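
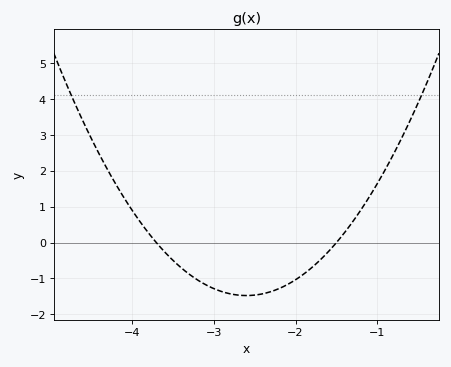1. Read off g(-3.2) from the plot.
-1.04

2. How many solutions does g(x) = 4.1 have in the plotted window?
2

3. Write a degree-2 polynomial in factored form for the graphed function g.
y = 1.22(x + 3.7)(x + 1.5)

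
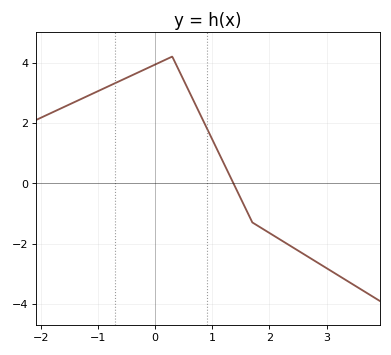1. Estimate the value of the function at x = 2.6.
-2.35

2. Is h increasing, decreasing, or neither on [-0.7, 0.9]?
neither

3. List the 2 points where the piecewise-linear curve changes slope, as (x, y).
(0.3, 4.2); (1.7, -1.3)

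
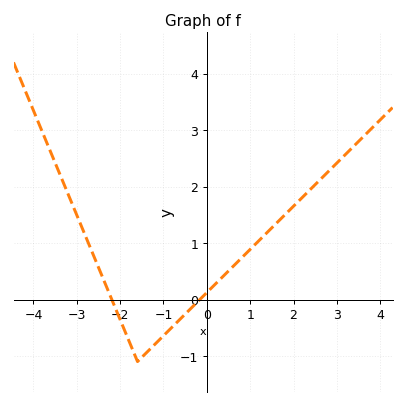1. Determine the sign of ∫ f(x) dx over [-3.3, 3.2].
positive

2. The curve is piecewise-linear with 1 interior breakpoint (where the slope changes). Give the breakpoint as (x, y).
(-1.6, -1.1)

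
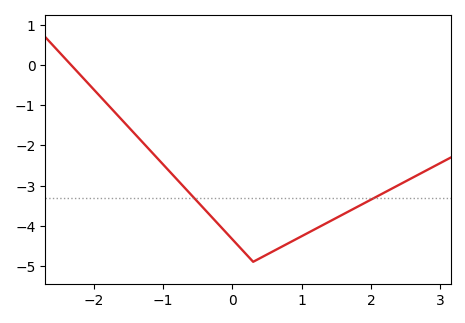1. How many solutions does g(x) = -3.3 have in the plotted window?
2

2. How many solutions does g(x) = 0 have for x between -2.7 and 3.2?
1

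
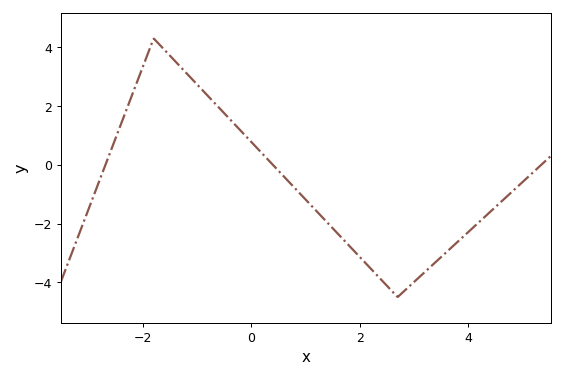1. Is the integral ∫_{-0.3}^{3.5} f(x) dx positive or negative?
negative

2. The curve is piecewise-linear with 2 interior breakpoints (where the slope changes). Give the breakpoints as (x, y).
(-1.8, 4.3); (2.7, -4.5)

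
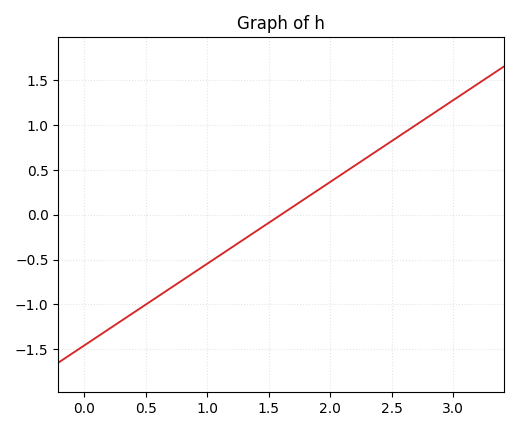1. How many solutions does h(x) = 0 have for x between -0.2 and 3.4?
1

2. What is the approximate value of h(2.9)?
1.2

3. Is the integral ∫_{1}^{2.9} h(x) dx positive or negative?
positive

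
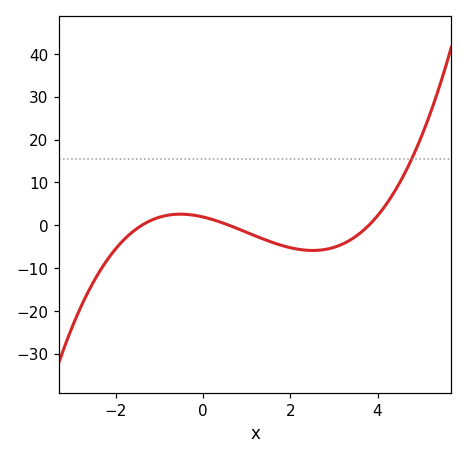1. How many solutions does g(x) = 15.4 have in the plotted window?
1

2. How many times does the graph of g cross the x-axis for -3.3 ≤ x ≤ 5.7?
3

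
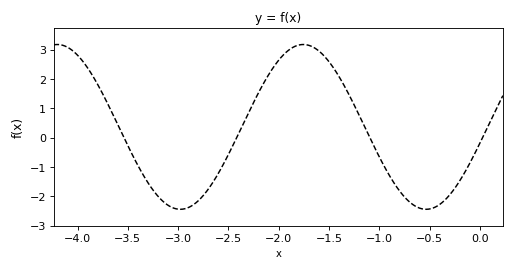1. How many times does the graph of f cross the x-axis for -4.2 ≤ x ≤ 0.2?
4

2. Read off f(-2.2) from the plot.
1.5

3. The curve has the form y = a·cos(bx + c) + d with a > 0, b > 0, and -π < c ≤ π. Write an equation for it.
y = 2.81cos(2.6x - 1.8) + 0.37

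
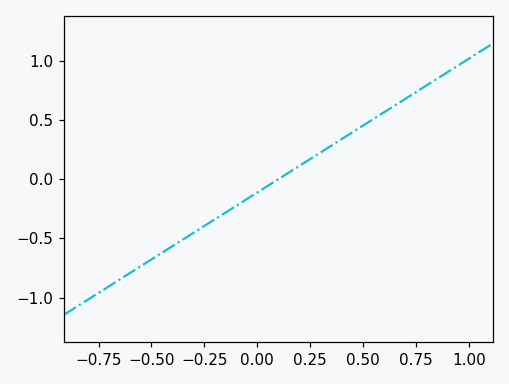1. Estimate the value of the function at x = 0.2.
0.1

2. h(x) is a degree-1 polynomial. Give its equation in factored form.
y = 1.13(x - 0.1)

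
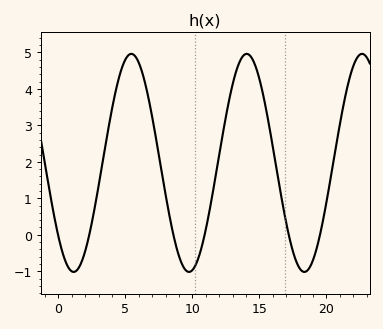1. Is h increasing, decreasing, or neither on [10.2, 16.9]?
neither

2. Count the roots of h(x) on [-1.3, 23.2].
6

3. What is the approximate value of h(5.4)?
5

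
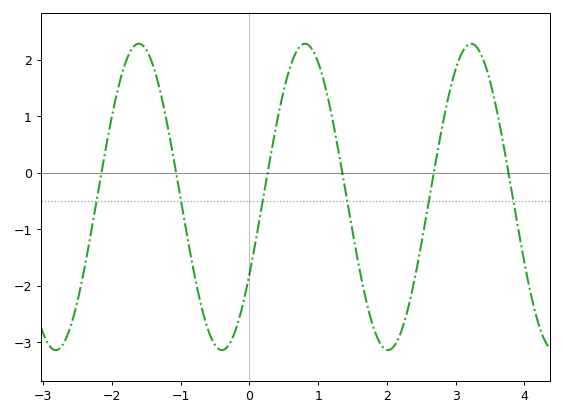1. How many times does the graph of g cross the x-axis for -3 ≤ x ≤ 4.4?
6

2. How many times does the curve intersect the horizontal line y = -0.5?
6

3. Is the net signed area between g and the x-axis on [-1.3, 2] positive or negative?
negative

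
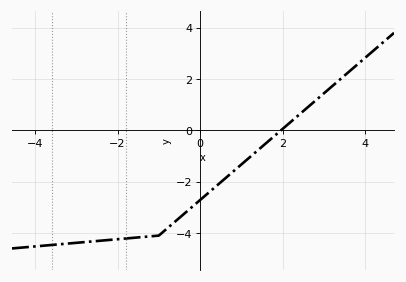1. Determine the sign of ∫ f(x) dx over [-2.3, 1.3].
negative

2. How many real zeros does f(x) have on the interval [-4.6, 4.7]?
1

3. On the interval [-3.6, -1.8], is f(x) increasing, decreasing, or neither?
increasing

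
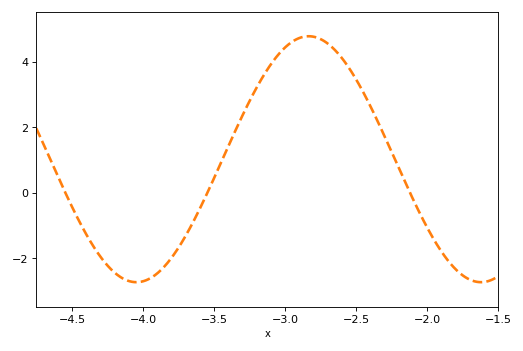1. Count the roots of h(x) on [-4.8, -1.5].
3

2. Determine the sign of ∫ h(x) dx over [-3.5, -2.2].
positive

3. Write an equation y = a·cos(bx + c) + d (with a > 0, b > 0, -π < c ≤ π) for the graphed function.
y = 3.76cos(2.6x + 1.1) + 1.03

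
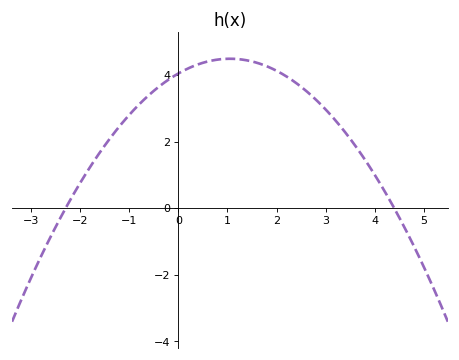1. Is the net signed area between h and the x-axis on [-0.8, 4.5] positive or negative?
positive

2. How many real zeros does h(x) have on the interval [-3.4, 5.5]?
2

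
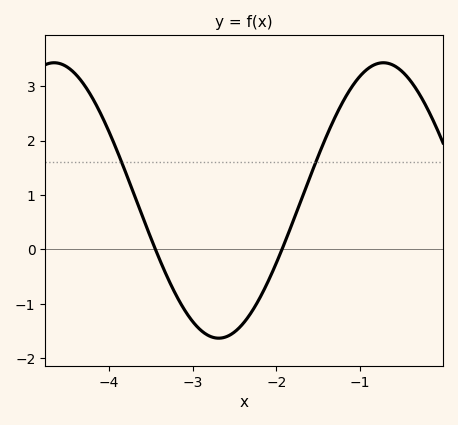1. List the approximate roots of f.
-3.4, -1.9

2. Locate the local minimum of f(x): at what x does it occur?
-2.7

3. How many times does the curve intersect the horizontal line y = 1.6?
2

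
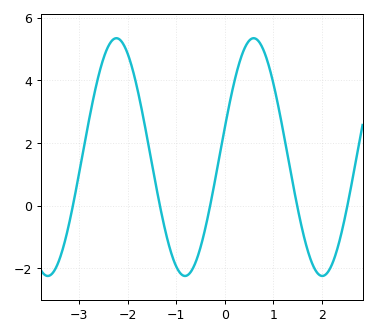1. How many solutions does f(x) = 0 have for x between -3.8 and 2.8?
5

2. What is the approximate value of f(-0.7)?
-2.12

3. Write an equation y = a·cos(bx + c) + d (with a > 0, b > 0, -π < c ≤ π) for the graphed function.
y = 3.8cos(2.22x - 1.32) + 1.55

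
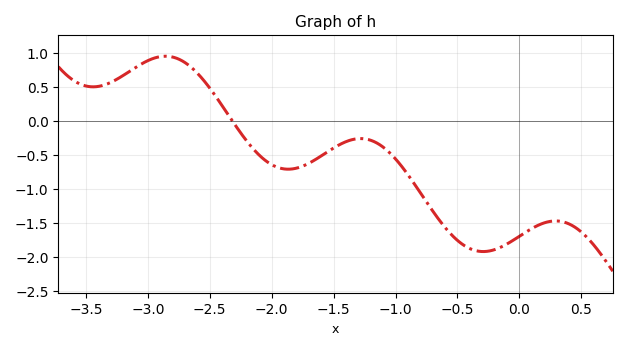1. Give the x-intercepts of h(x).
-2.32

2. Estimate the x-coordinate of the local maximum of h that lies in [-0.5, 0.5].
0.293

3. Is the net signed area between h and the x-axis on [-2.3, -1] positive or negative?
negative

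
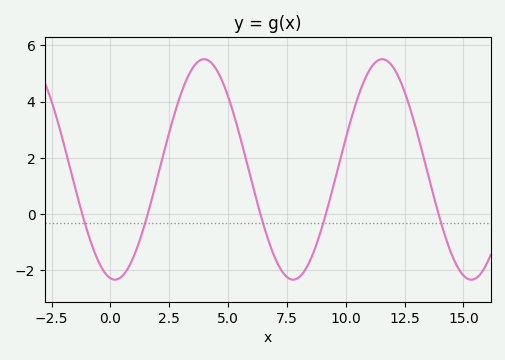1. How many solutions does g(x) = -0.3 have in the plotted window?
5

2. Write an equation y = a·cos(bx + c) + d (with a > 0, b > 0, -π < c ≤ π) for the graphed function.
y = 3.92cos(0.83x + 2.98) + 1.59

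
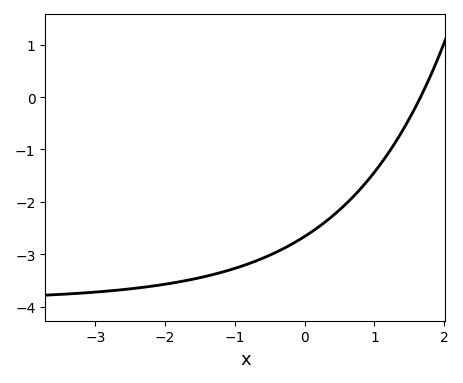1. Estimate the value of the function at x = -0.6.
-3.07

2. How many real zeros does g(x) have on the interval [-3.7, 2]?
1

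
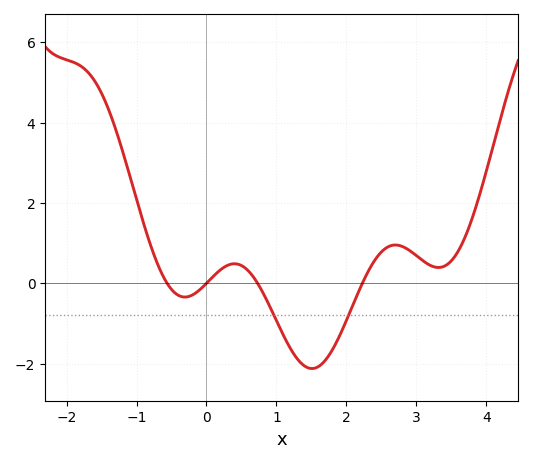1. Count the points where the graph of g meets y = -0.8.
2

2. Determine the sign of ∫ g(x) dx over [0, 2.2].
negative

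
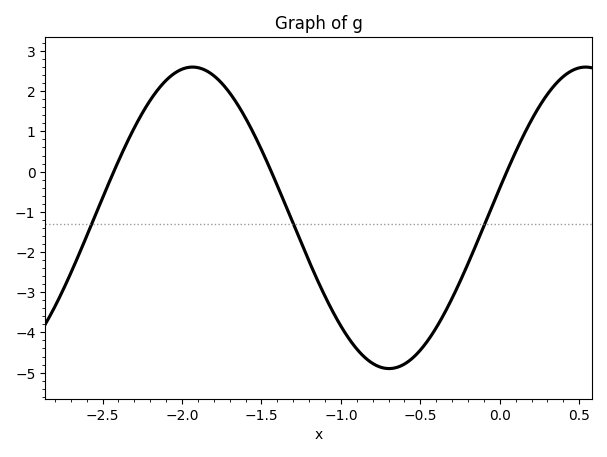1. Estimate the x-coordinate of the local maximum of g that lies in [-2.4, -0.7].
-1.95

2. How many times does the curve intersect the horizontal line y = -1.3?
3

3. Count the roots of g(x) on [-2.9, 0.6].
3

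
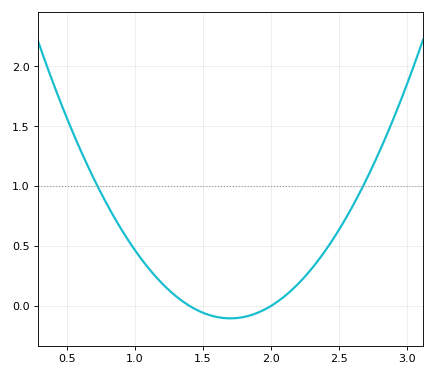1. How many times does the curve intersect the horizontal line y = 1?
2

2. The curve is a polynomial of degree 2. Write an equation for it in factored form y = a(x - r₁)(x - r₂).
y = 1.16(x - 1.4)(x - 2)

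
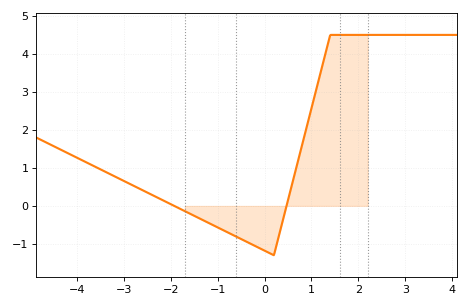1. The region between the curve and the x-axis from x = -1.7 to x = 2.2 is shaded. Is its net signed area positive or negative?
positive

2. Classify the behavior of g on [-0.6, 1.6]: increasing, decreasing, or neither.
neither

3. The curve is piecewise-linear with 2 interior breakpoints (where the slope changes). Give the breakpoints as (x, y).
(0.2, -1.3); (1.4, 4.5)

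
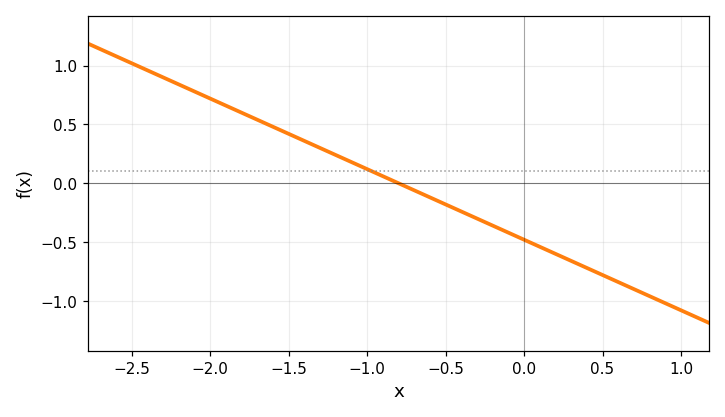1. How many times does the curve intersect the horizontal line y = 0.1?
1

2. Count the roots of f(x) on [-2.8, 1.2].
1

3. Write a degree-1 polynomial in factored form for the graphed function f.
y = -0.6(x + 0.8)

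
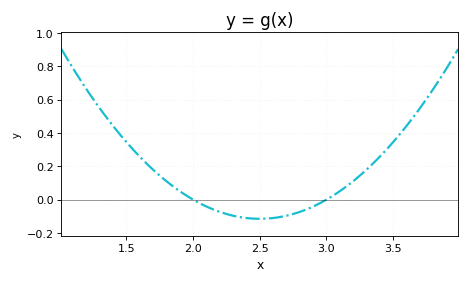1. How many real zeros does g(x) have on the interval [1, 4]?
2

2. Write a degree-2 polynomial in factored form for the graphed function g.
y = 0.46(x - 2)(x - 3)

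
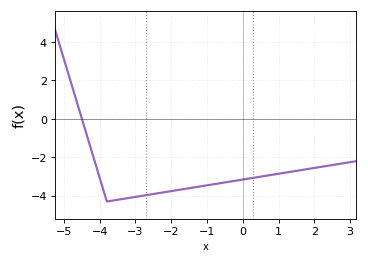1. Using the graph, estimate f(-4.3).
-1.21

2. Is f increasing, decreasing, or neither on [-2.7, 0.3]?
increasing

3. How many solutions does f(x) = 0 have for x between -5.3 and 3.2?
1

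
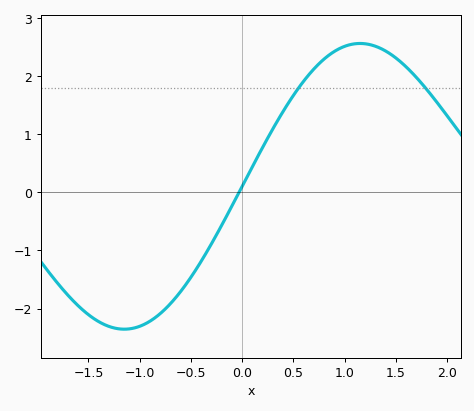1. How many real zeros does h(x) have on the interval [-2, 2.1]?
1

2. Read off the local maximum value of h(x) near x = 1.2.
2.56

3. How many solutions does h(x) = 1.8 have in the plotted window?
2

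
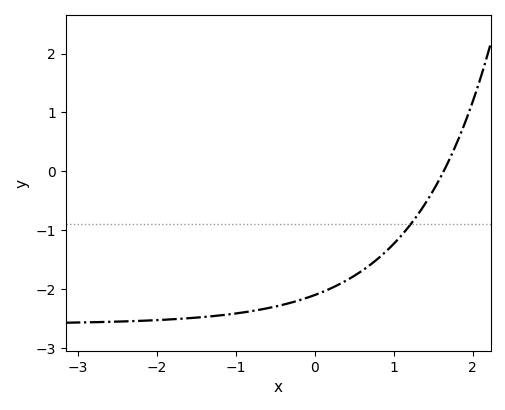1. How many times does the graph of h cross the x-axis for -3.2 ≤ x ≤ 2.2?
1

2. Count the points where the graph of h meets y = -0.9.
1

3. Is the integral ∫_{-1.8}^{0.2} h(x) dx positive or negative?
negative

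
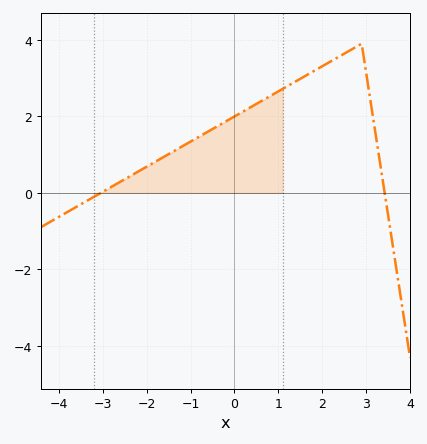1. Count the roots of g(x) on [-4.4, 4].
2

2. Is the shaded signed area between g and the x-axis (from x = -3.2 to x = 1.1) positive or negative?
positive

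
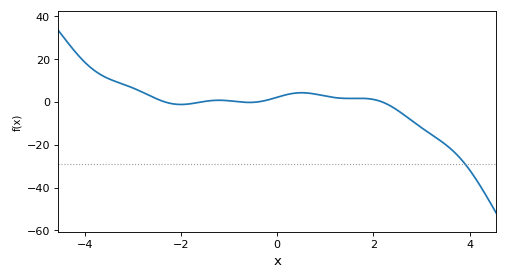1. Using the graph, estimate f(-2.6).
2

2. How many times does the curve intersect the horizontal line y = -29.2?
1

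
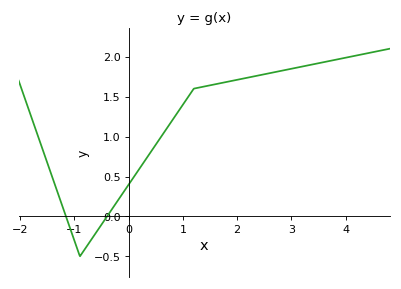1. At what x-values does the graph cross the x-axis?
-1.2, -0.4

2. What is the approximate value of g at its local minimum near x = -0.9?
-0.5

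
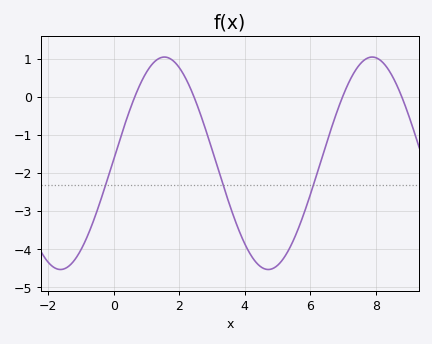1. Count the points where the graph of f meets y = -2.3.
3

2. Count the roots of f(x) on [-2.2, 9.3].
4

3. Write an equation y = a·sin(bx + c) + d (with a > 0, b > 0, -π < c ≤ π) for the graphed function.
y = 2.79sin(0.99x + 0.04) - 1.74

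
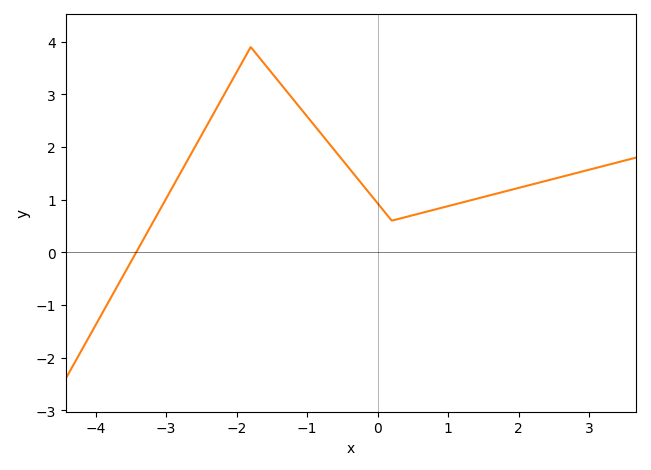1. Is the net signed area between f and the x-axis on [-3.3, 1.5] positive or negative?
positive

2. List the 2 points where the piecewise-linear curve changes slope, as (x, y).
(-1.8, 3.9); (0.2, 0.6)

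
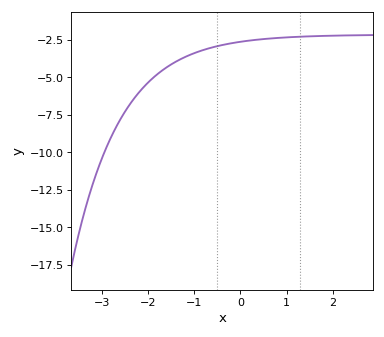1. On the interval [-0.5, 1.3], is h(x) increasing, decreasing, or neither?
increasing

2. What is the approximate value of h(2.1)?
-2.2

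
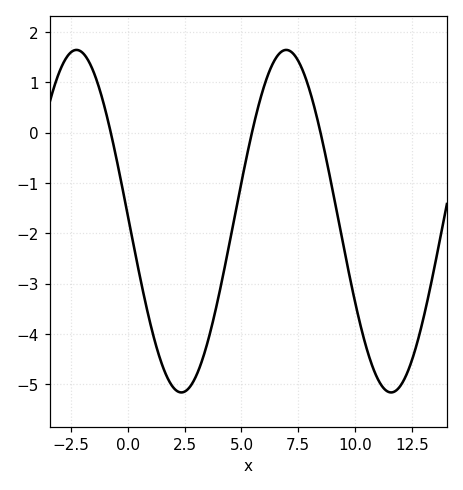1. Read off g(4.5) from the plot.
-2.1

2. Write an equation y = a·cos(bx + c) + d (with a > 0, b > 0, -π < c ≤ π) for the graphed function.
y = 3.4cos(0.68x + 1.5) - 1.76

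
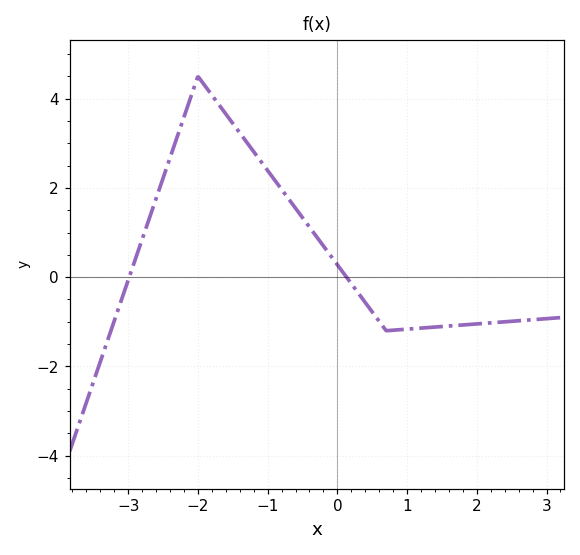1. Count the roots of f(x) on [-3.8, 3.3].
2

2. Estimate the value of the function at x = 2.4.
-1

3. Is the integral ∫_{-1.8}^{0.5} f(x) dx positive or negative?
positive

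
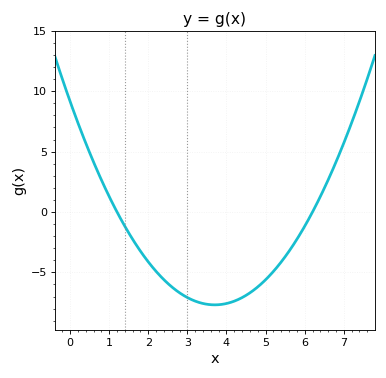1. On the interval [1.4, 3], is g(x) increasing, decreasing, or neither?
decreasing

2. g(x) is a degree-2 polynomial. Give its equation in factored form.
y = 1.23(x - 1.2)(x - 6.2)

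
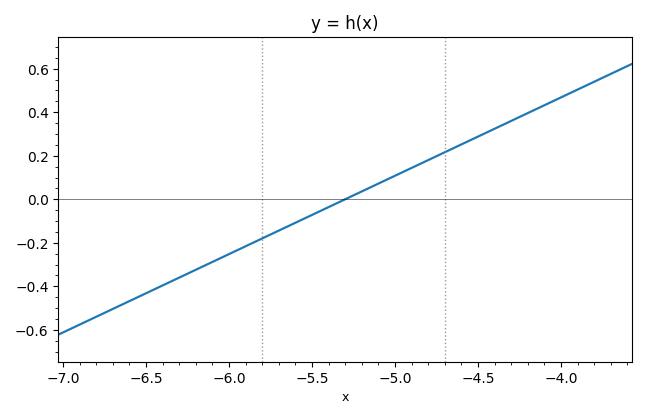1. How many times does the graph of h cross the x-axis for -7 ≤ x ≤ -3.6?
1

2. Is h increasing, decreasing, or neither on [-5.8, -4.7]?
increasing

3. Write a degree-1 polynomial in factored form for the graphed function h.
y = 0.36(x + 5.3)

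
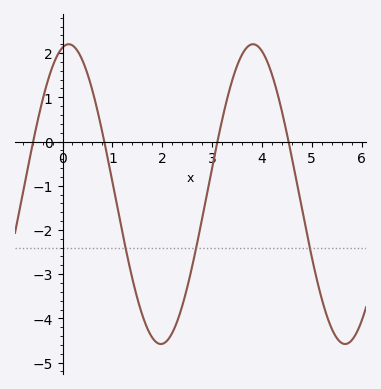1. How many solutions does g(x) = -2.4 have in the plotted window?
3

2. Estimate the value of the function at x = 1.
-0.9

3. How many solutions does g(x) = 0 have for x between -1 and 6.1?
4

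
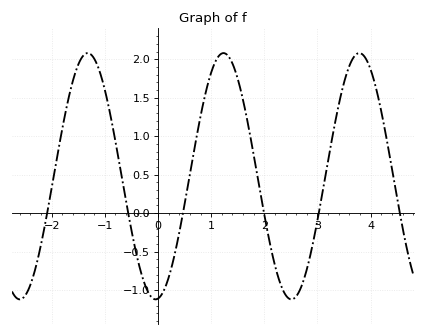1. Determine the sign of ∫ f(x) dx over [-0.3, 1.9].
positive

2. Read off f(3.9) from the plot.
2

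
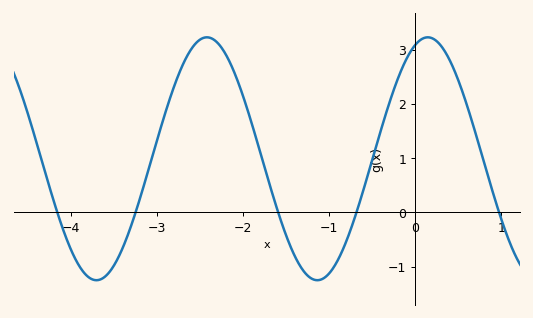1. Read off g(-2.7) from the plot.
2.71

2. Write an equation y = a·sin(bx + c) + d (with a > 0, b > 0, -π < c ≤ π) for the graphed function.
y = 2.24sin(2.45x + 1.21) + 0.99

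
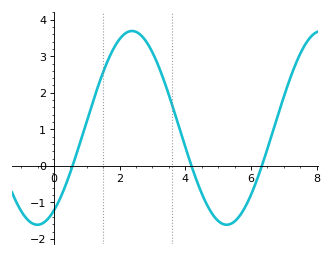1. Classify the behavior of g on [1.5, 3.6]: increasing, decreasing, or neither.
neither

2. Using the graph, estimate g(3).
3.1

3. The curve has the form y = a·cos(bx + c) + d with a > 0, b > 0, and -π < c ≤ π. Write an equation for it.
y = 2.65cos(1.09x - 2.59) + 1.04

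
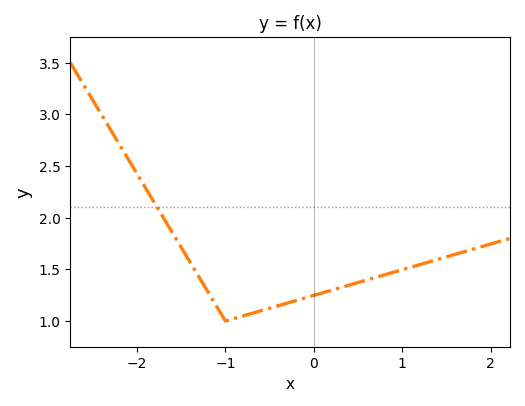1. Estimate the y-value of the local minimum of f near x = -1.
1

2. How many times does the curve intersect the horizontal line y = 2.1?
1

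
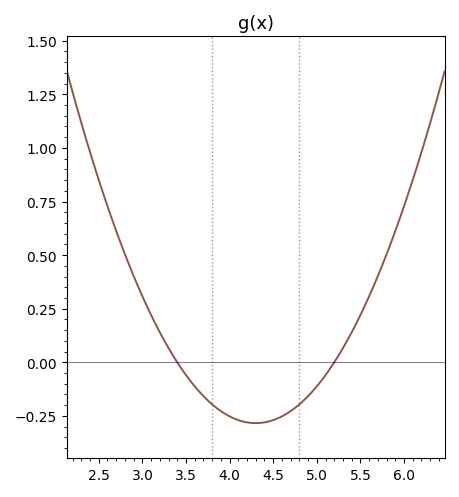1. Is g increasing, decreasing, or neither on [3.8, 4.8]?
neither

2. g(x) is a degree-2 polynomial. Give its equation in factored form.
y = 0.35(x - 3.4)(x - 5.2)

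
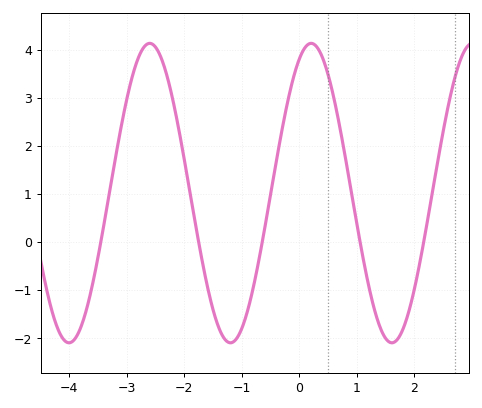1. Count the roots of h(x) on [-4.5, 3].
5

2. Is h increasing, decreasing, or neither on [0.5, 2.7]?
neither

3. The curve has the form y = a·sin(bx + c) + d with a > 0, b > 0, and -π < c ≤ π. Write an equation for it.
y = 3.11sin(2.24x + 1.11) + 1.02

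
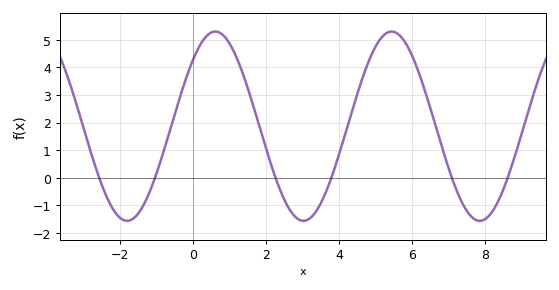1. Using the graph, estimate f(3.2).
-1.47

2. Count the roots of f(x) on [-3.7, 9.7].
6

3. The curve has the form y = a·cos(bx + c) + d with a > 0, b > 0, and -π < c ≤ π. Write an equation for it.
y = 3.43cos(1.3x - 0.79) + 1.87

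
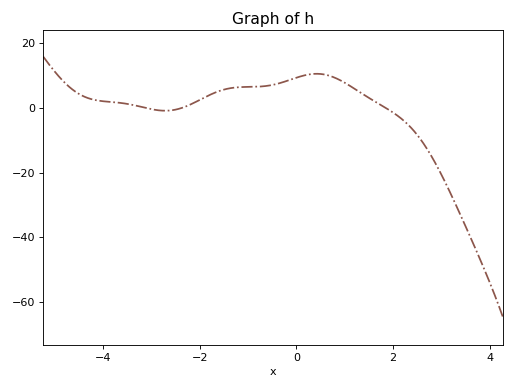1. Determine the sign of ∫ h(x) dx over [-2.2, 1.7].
positive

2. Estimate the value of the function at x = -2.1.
1.71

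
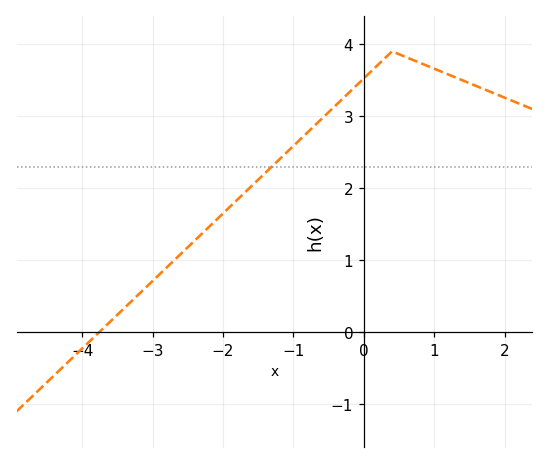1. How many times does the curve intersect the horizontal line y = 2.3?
1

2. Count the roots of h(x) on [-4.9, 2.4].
1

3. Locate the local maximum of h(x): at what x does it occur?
0.402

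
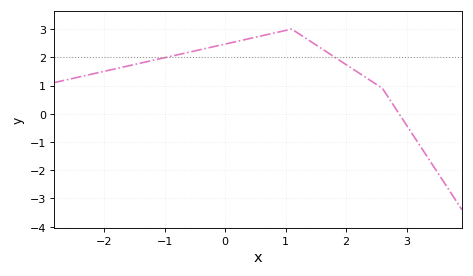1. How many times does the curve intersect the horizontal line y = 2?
2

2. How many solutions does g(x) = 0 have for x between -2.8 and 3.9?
1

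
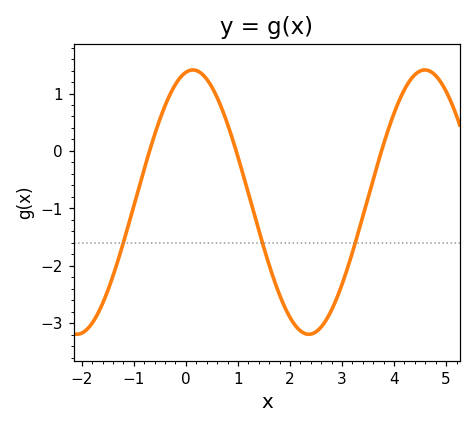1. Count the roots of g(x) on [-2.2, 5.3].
3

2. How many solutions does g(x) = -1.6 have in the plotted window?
3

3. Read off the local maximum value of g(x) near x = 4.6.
1.4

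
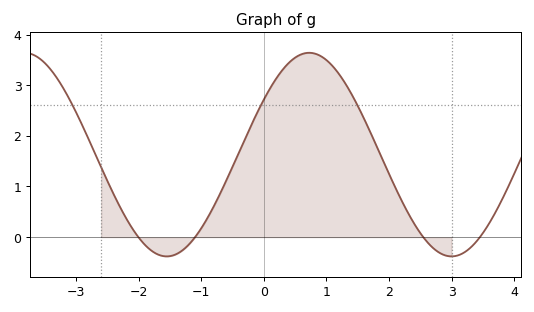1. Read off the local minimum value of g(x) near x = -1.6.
-0.4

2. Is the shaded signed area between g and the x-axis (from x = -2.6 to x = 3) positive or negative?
positive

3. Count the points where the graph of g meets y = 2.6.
3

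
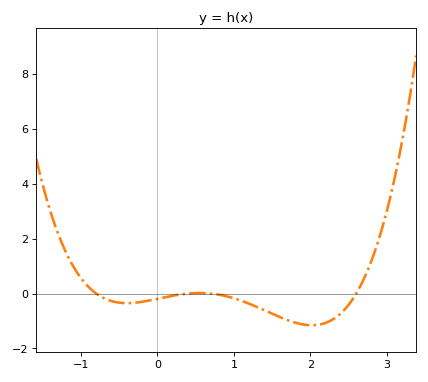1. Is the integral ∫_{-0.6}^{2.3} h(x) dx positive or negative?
negative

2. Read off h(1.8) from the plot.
-1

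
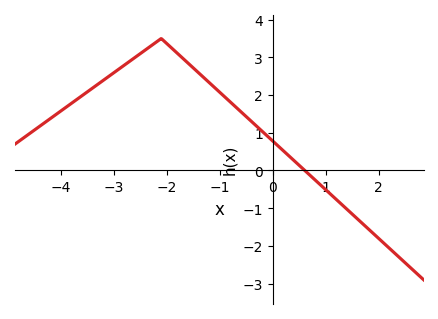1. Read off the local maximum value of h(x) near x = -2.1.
3.5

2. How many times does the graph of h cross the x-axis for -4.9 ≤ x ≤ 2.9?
1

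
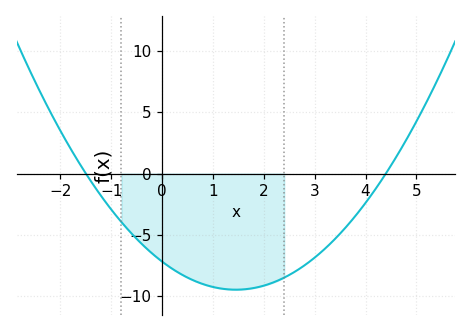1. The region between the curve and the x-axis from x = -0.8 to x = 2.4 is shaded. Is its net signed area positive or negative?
negative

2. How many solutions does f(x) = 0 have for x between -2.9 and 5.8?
2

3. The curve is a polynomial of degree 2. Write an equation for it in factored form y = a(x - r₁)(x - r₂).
y = 1.09(x + 1.5)(x - 4.4)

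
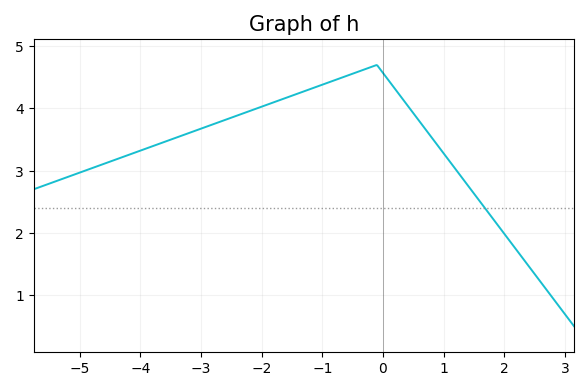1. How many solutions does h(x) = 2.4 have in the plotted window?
1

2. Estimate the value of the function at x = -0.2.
4.7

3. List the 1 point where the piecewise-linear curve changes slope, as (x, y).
(-0.1, 4.7)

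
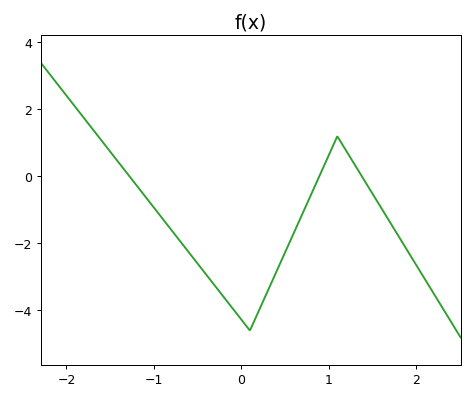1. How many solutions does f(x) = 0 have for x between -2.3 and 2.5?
3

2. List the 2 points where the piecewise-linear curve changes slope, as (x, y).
(0.1, -4.6); (1.1, 1.2)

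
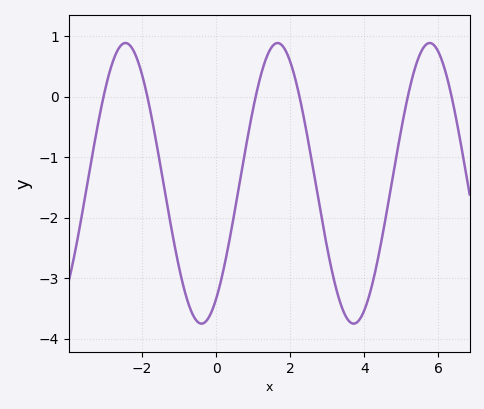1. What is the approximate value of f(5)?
-0.532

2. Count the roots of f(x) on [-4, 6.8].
6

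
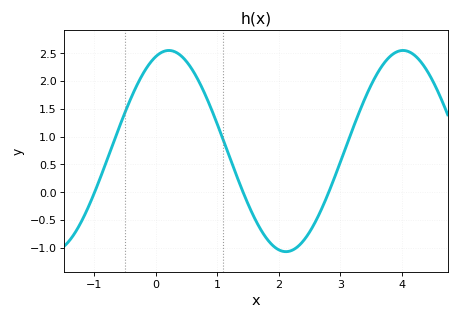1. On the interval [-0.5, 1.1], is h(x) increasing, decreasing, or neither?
neither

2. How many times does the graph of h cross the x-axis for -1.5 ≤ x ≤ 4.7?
3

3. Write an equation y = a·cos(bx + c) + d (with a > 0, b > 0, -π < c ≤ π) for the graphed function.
y = 1.81cos(1.65x - 0.352) + 0.74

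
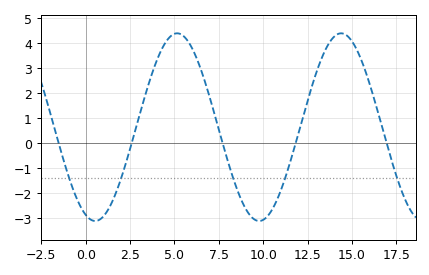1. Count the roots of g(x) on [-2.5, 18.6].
5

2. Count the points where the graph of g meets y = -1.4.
5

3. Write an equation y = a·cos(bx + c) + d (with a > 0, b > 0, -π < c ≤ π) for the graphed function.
y = 3.75cos(0.68x + 2.8) + 0.63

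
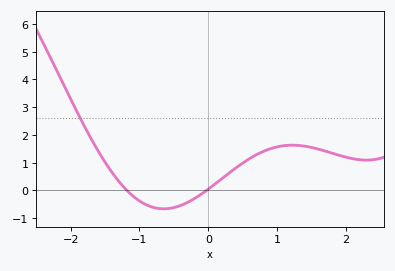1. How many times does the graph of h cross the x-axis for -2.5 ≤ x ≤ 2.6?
2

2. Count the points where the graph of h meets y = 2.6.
1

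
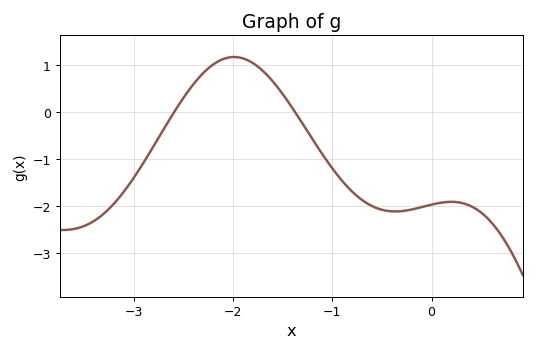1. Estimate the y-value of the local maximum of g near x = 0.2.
-1.9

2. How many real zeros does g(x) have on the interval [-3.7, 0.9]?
2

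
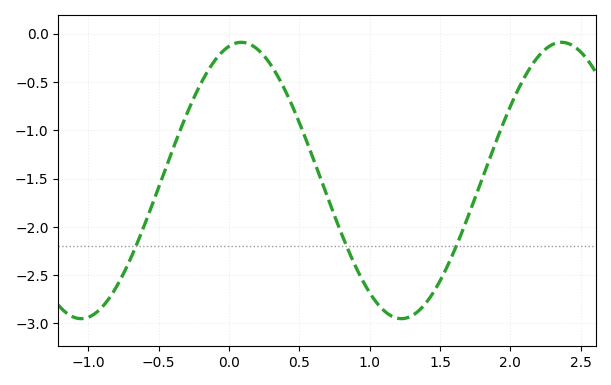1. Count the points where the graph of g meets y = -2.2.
3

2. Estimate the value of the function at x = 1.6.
-2.25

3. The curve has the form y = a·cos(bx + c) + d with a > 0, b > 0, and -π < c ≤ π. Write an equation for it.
y = 1.43cos(2.76x - 0.242) - 1.52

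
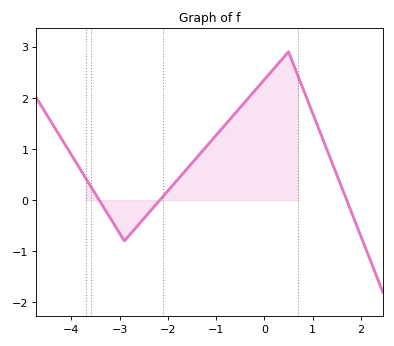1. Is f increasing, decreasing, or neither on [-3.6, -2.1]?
neither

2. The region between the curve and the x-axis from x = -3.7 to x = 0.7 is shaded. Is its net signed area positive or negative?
positive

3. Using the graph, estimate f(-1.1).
1.2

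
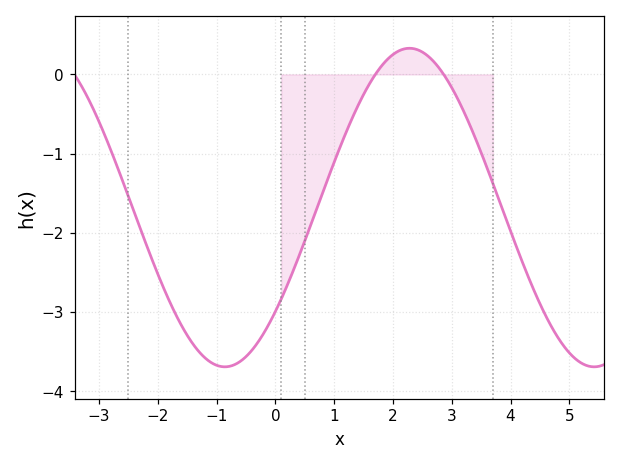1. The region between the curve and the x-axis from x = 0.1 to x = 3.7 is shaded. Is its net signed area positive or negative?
negative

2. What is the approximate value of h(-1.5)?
-3.3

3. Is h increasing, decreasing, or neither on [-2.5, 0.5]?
neither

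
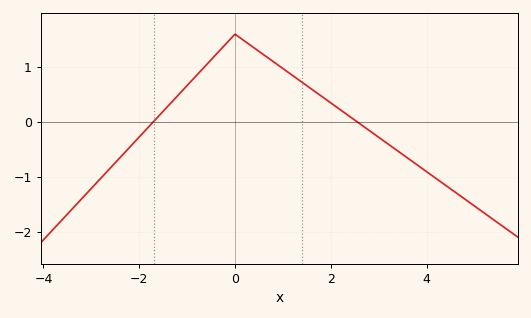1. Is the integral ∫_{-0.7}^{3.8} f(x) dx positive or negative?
positive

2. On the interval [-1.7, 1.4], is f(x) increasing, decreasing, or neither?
neither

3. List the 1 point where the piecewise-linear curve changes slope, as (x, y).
(0, 1.6)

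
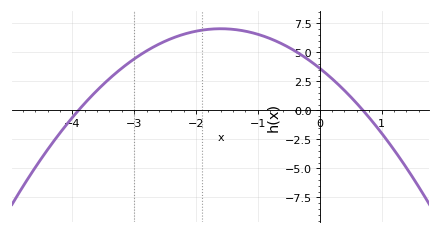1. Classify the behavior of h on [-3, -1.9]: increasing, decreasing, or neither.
increasing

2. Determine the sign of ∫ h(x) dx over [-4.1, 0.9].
positive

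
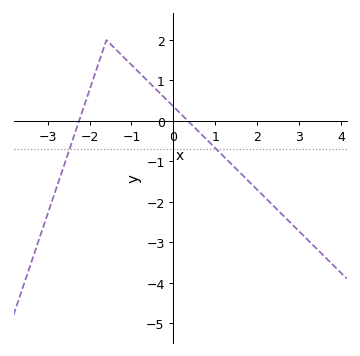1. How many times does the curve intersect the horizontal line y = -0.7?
2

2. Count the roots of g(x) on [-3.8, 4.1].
2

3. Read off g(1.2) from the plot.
-0.88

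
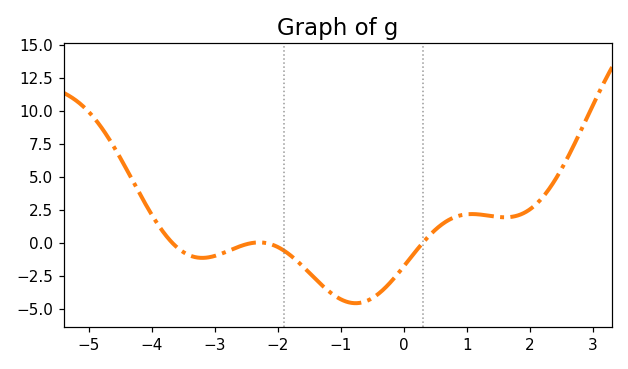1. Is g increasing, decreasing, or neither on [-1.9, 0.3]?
neither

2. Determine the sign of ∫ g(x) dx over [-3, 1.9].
negative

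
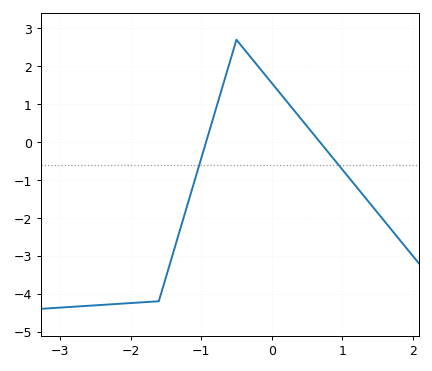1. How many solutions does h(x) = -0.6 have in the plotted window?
2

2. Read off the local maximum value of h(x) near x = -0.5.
2.7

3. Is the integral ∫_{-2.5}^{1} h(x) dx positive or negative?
negative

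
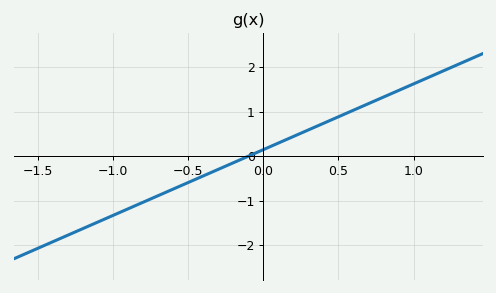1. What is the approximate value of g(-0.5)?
-0.592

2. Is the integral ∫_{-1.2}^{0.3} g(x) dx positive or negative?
negative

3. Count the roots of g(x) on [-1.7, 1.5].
1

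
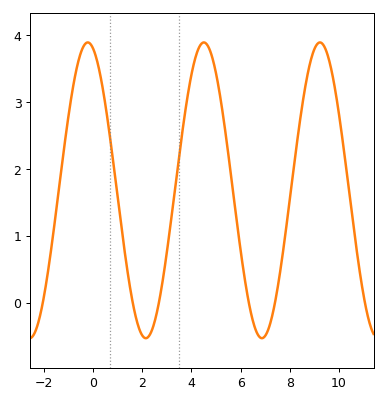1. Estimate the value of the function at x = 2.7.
0.047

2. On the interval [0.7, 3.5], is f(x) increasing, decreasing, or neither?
neither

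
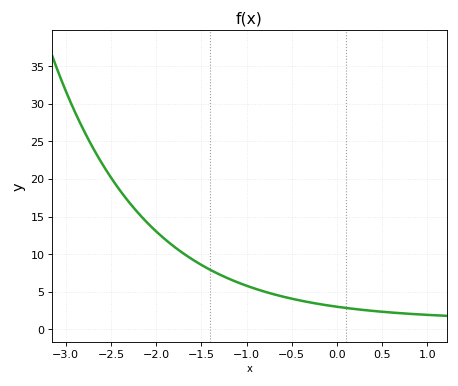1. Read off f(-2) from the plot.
13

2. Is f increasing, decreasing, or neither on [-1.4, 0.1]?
decreasing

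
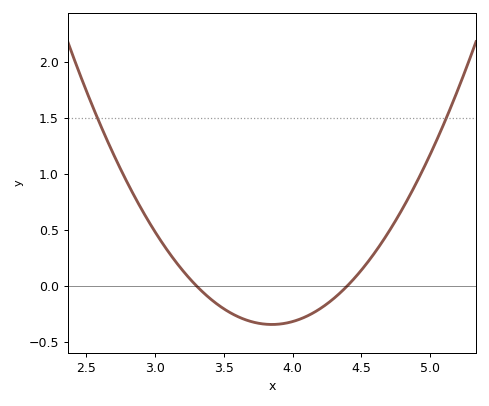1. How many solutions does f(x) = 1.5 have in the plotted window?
2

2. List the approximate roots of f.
3.3, 4.4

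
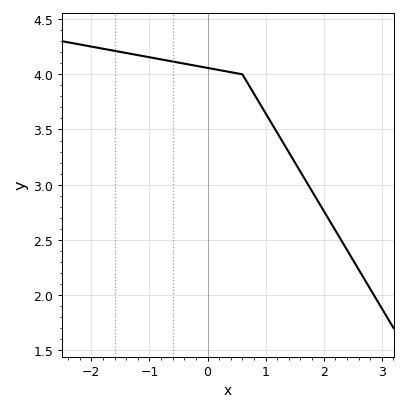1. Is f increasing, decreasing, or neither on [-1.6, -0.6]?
decreasing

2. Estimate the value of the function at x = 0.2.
4.05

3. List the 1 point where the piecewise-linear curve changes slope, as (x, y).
(0.6, 4)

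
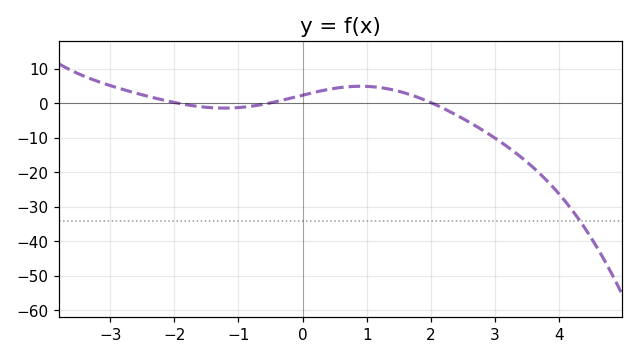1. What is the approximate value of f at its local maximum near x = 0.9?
5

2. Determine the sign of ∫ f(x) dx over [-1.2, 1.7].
positive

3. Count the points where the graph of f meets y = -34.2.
1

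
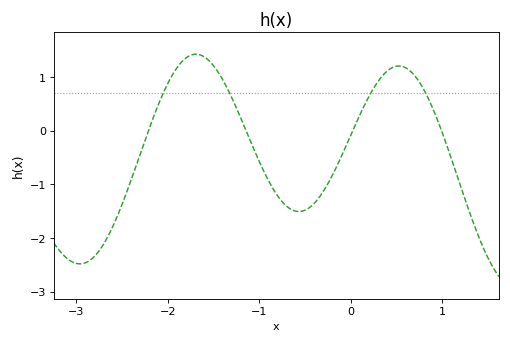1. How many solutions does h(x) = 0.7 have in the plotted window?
4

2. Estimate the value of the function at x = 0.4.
1.11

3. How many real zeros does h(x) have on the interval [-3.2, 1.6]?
4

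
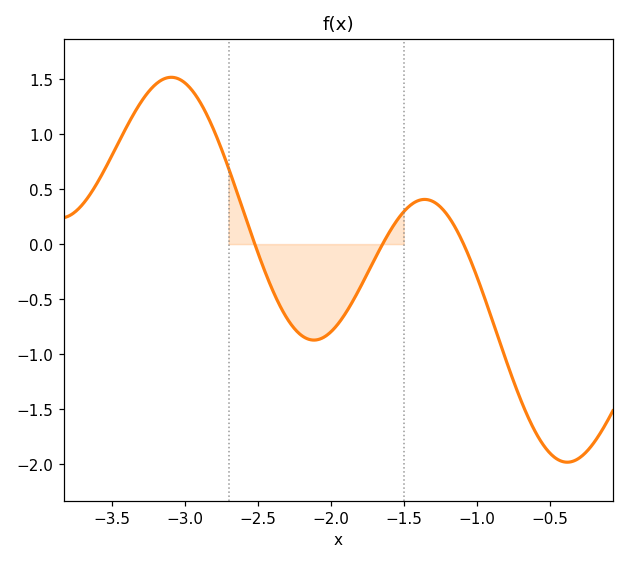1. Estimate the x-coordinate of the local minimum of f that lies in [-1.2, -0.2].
-0.379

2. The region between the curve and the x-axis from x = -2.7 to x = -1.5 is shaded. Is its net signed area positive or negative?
negative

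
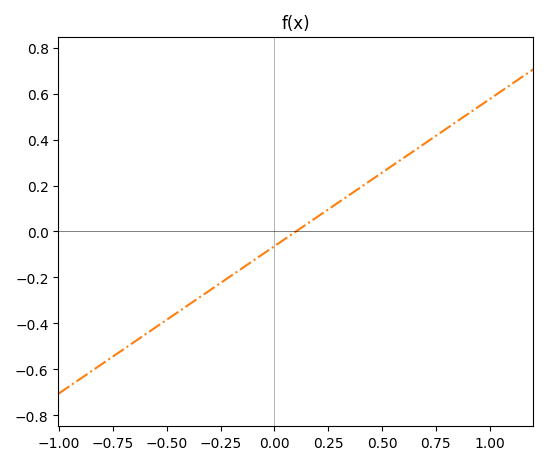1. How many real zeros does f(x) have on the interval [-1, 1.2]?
1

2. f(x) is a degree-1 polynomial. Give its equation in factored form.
y = 0.64(x - 0.1)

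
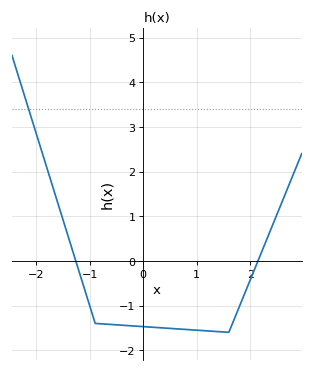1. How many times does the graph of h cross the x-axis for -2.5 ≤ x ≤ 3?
2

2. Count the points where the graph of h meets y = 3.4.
1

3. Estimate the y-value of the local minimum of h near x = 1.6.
-1.6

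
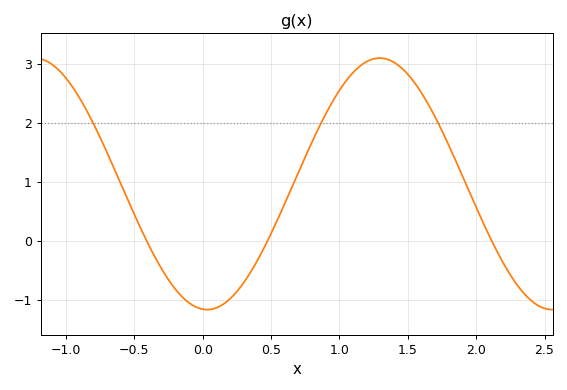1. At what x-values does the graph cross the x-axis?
-0.4, 0.45, 2.1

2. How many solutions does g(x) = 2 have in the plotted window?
3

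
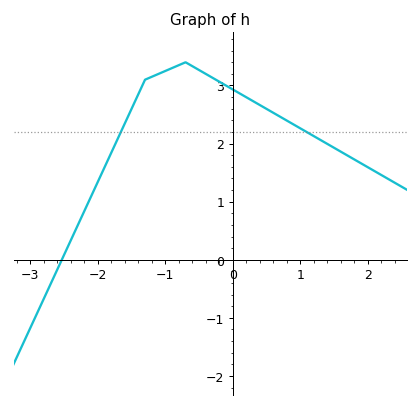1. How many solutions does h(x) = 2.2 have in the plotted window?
2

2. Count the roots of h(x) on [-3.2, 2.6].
1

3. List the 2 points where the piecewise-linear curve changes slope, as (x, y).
(-1.3, 3.1); (-0.7, 3.4)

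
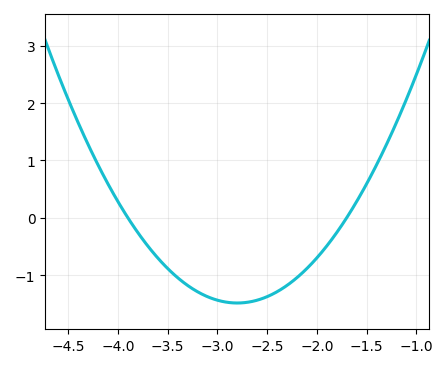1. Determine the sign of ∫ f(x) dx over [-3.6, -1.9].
negative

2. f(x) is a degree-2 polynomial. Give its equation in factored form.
y = 1.23(x + 3.9)(x + 1.7)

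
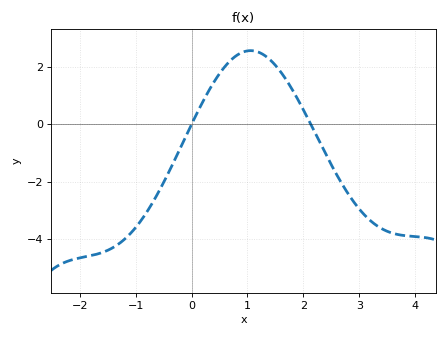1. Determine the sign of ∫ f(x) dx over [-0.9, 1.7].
positive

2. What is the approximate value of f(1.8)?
1.2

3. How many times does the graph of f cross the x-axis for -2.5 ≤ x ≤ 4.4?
2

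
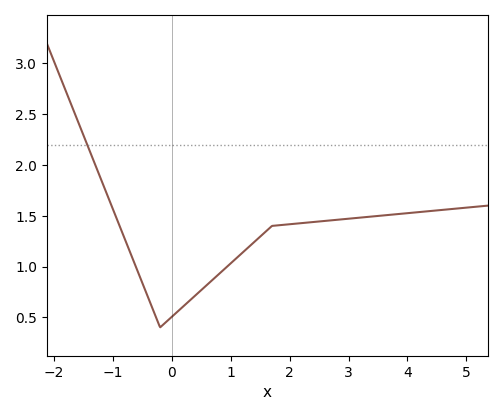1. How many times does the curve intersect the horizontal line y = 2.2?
1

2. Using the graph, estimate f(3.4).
1.49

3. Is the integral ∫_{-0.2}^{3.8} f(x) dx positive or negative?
positive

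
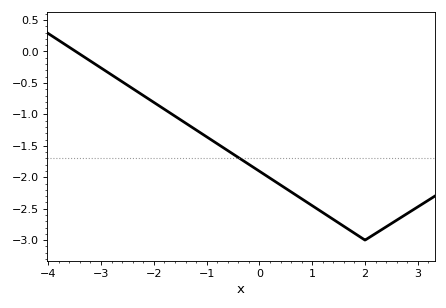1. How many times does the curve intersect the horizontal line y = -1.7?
1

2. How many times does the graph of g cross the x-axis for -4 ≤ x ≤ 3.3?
1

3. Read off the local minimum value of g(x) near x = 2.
-3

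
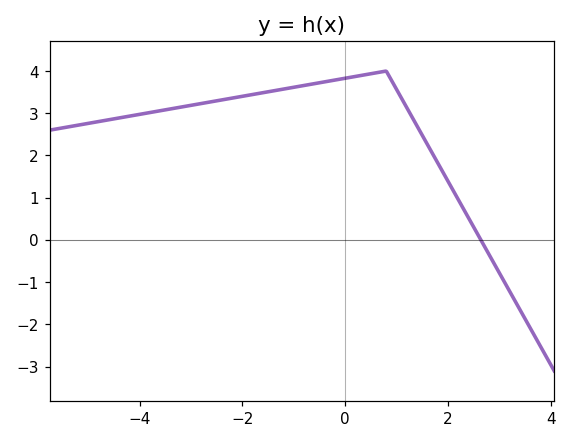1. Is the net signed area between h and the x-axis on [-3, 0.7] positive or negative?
positive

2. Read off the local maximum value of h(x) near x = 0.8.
4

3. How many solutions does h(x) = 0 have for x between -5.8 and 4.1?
1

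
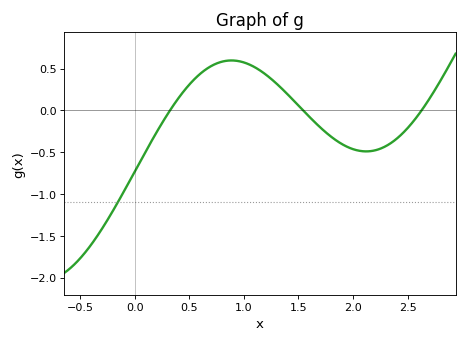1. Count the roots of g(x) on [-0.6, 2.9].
3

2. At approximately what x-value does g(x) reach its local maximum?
0.9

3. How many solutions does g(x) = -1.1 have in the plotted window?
1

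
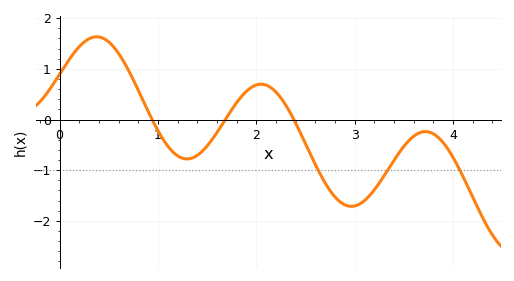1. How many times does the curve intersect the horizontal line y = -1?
3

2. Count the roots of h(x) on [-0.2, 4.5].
3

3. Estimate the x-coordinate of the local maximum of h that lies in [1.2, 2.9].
2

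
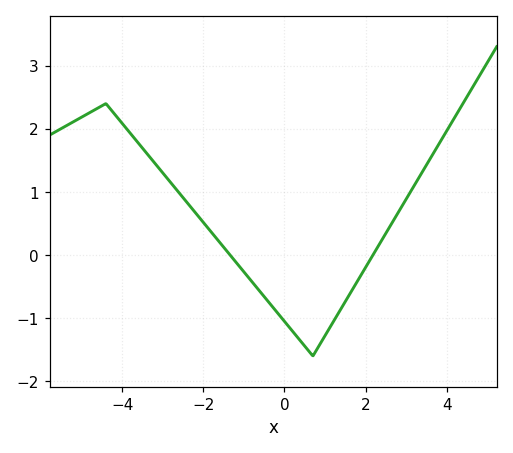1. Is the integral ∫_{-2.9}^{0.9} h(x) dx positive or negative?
negative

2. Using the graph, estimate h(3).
0.888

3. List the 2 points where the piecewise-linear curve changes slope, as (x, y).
(-4.4, 2.4); (0.7, -1.6)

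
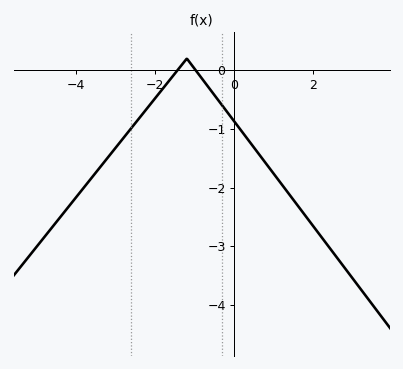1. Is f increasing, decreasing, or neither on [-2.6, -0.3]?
neither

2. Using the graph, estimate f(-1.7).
-0.2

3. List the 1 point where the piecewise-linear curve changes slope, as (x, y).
(-1.2, 0.2)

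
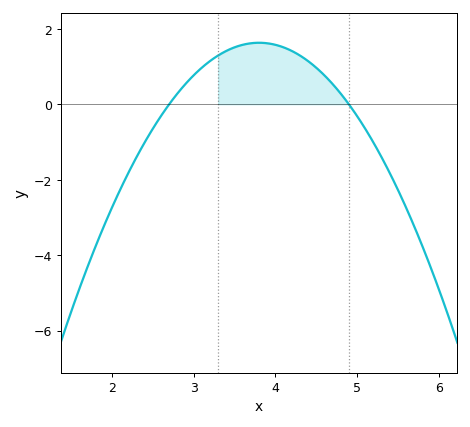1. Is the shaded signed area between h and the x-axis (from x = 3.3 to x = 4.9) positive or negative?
positive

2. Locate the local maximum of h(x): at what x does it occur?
3.8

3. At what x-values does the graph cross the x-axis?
2.7, 4.9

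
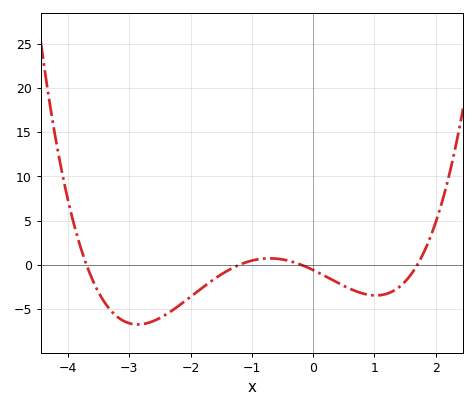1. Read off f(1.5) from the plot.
-1.91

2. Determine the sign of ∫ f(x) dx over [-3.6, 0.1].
negative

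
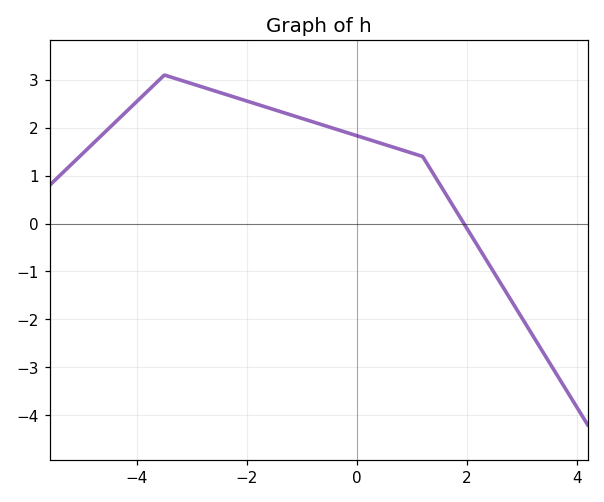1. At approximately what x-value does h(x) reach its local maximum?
-3.4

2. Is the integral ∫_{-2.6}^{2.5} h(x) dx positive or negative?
positive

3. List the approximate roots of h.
2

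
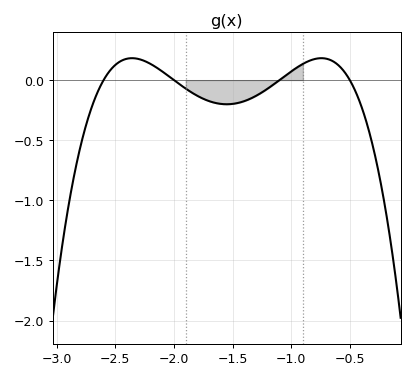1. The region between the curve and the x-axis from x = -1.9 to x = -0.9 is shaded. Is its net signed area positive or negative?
negative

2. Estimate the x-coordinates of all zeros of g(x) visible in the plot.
-2.6, -2, -1.1, -0.5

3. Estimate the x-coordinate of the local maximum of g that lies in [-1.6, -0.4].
-0.75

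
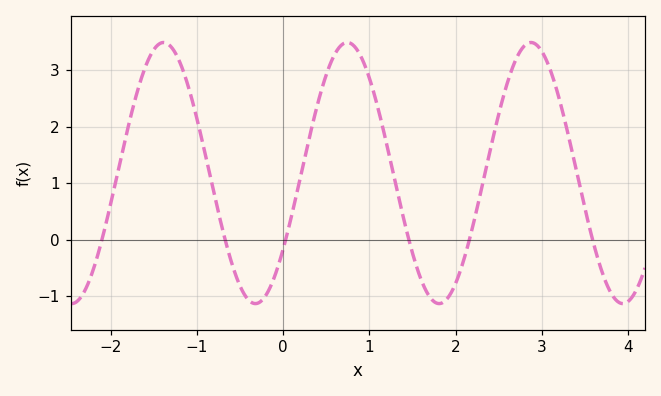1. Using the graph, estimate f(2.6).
2.78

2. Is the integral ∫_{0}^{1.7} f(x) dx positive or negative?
positive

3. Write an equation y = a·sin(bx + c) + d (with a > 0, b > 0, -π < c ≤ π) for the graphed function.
y = 2.31sin(2.95x - 0.622) + 1.18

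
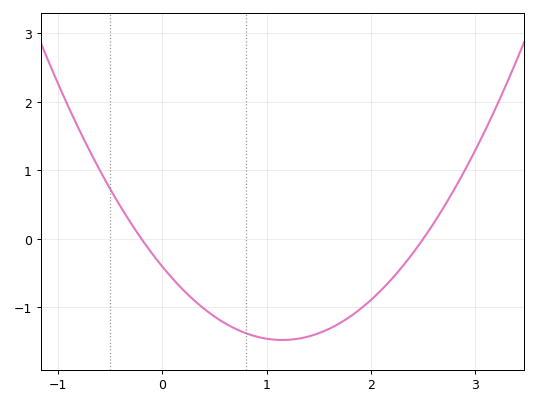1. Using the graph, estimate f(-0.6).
1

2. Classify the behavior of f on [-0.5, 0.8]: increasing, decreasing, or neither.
decreasing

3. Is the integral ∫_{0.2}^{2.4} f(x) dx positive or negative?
negative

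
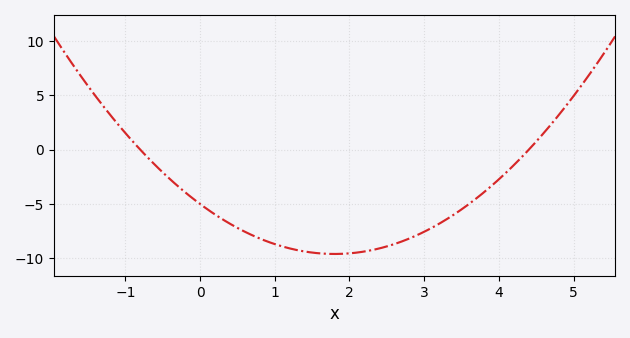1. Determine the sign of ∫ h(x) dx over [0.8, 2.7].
negative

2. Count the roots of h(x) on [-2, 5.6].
2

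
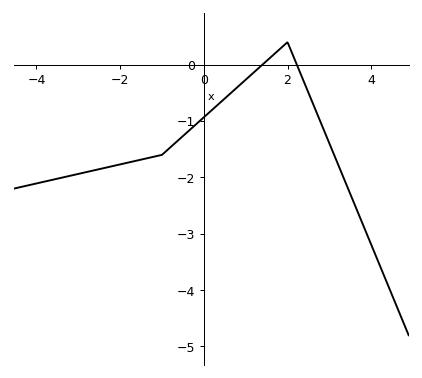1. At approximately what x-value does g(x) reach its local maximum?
2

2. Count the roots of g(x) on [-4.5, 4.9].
2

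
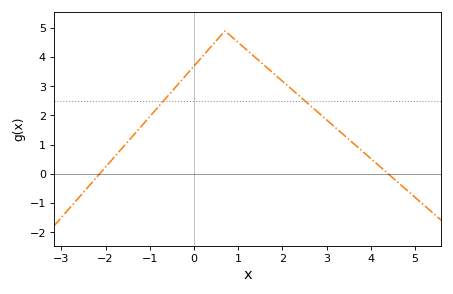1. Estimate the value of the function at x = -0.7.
2.48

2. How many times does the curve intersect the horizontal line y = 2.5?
2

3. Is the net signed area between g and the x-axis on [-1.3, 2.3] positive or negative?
positive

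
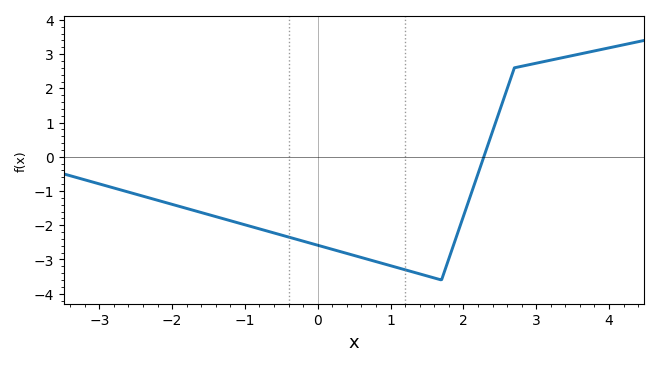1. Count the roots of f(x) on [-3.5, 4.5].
1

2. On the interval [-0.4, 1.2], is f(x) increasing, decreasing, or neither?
decreasing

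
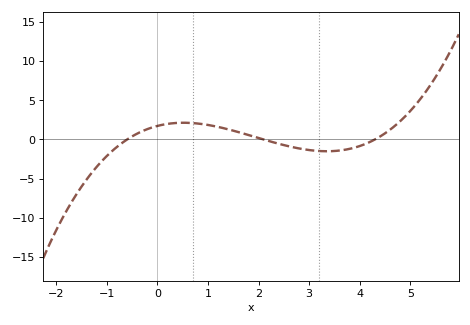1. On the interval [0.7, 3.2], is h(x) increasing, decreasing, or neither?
decreasing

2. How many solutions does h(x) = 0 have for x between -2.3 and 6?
3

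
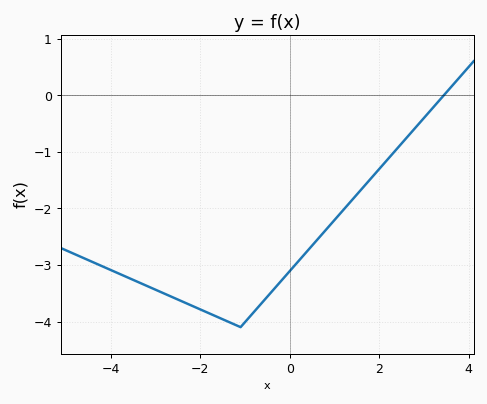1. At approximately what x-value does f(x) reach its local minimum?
-1.1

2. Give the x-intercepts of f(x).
3.45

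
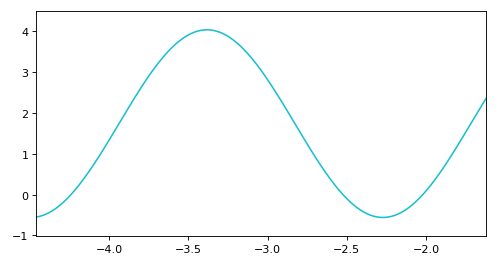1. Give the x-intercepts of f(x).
-4.24, -2.52, -2.02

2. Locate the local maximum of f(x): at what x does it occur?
-3.38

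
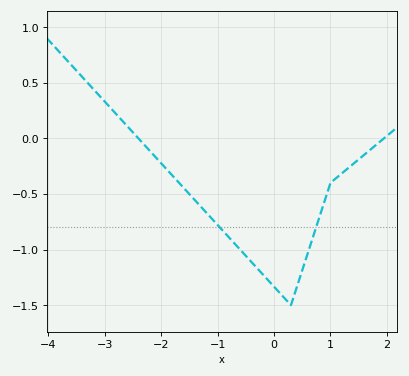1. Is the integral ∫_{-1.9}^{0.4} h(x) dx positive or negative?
negative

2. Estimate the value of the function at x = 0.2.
-1.44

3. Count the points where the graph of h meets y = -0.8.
2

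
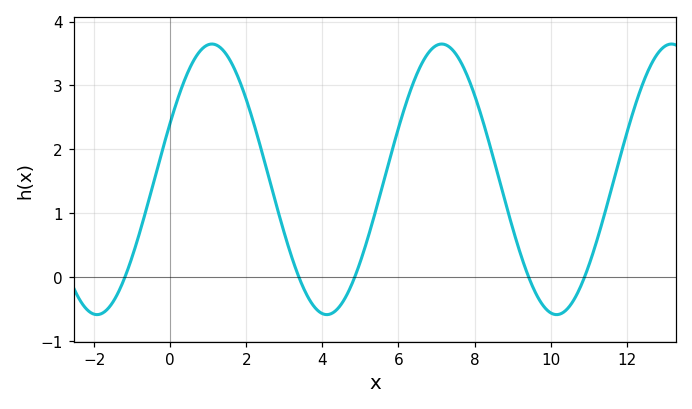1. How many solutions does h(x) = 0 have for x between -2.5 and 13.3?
5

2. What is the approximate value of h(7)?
3.6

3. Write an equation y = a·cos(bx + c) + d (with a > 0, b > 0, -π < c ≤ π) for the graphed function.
y = 2.12cos(1x - 1.1) + 1.53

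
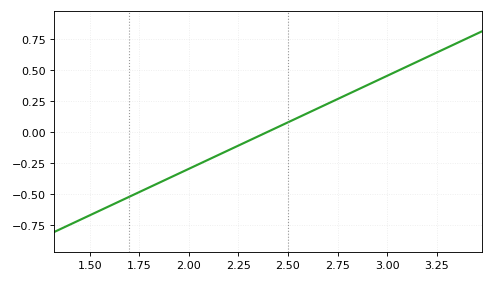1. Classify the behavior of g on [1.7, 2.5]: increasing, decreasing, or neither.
increasing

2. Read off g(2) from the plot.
-0.3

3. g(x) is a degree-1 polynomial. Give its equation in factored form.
y = 0.75(x - 2.4)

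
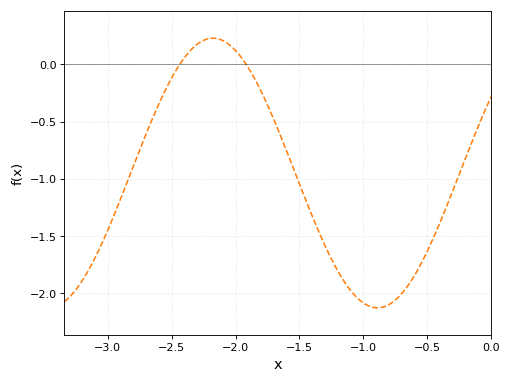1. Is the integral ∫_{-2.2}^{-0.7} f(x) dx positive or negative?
negative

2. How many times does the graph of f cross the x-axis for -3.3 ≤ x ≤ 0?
2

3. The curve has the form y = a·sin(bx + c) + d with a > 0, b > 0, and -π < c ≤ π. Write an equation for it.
y = 1.18sin(2.44x + 0.6) - 0.95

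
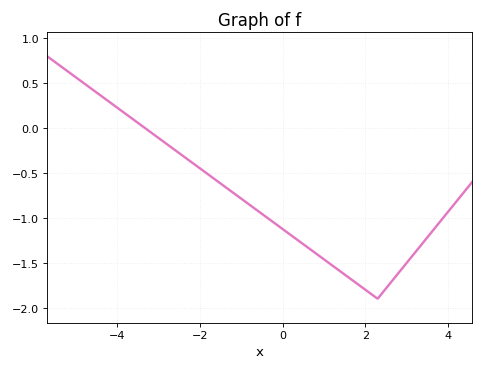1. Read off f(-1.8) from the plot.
-0.5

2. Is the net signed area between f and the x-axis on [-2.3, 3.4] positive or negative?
negative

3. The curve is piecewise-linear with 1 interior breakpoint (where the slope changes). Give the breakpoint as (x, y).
(2.3, -1.9)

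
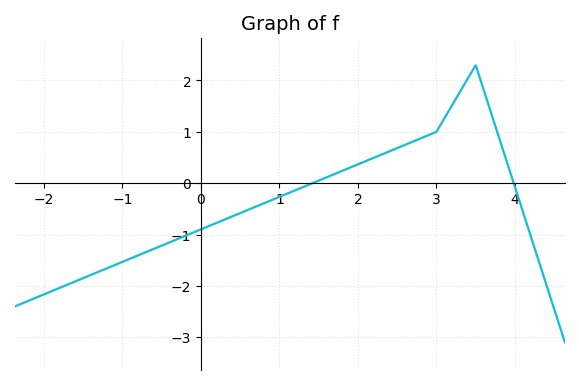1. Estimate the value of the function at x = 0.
-0.9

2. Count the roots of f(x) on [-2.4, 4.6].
2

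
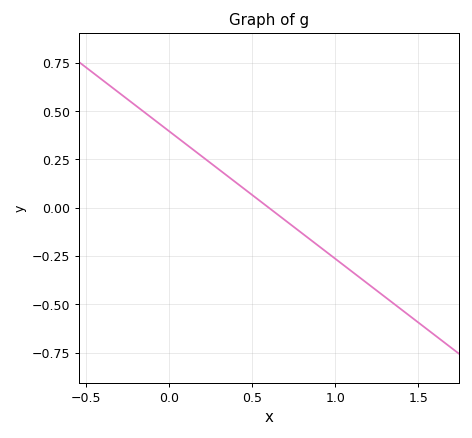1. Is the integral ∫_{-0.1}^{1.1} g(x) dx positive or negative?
positive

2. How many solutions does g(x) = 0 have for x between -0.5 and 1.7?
1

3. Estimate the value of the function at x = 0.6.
0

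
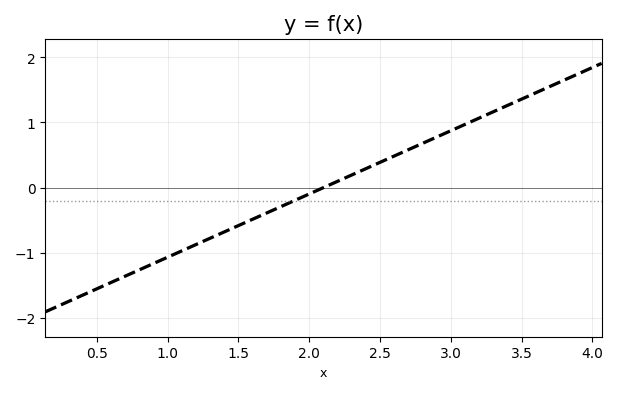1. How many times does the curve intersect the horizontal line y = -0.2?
1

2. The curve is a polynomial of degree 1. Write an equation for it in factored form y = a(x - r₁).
y = 0.97(x - 2.1)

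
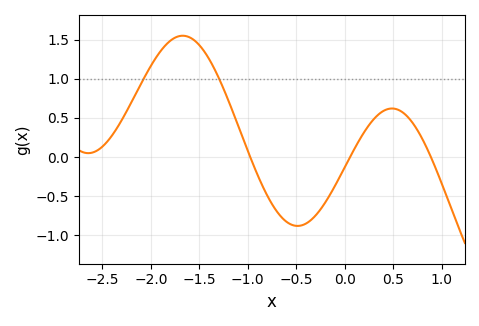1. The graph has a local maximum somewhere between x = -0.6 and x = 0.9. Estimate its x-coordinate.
0.487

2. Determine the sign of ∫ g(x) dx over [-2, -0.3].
positive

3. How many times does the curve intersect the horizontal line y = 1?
2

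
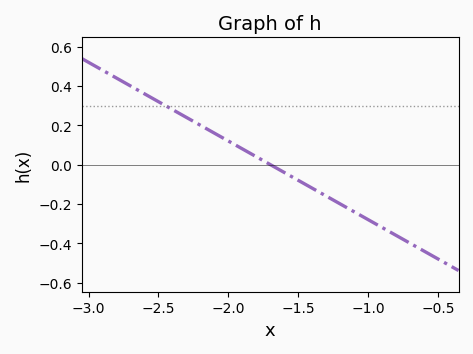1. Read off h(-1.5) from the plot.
-0.08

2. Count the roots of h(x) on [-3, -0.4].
1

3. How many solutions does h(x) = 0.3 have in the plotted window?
1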